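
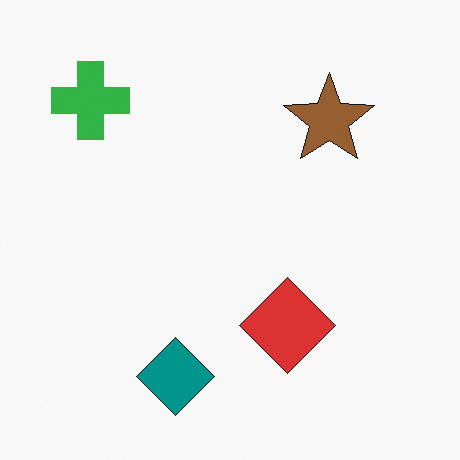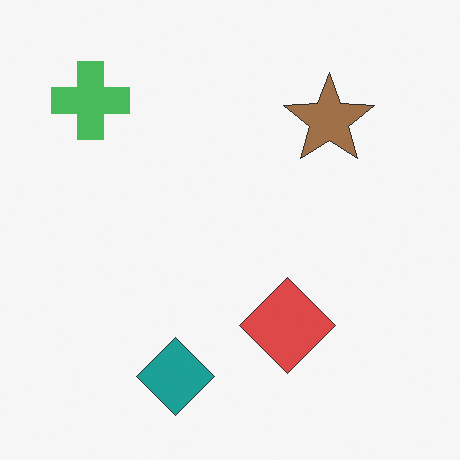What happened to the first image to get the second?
Given slightly reduced contrast.

Tones are pushed toward mid-grey across the whole image — a global contrast change.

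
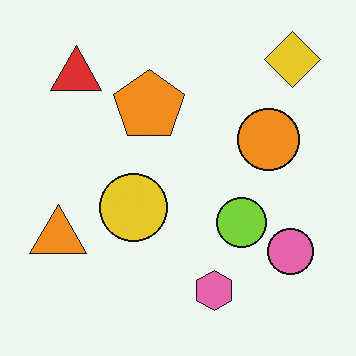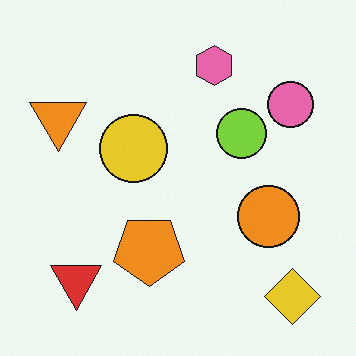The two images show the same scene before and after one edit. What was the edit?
Flipped vertically (top ↔ bottom).

The yellow diamond is in the top-right of the first image and the bottom-right of the second — shapes on opposite sides of the horizontal midline have swapped in a mirror flip.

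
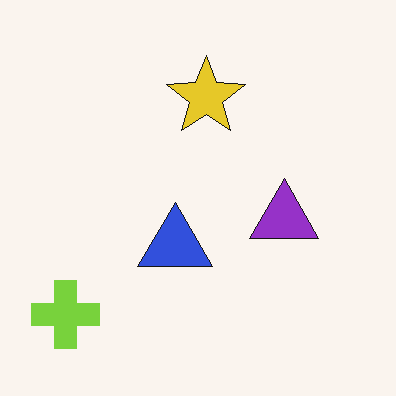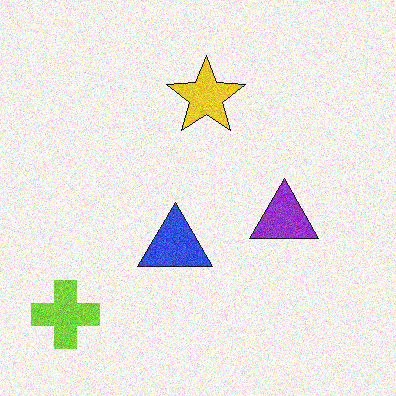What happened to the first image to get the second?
The transformation is: degraded with visible gaussian noise.

Random speckle covers the whole image, including the flat background.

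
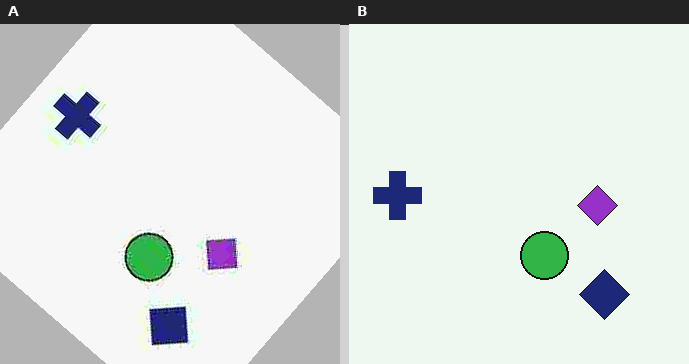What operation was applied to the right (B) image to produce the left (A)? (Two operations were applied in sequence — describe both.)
It was heavily JPEG-compressed with obvious blocking artifacts, then rotated clockwise by a large amount — several tens of degrees.

Blocky 8×8 compression artifacts appear around shape edges and the flat background shows ringing — characteristic JPEG degradation. Every shape is tilted by the same angle and the image corners show triangular fill wedges — a whole-image rotation by a non-right angle.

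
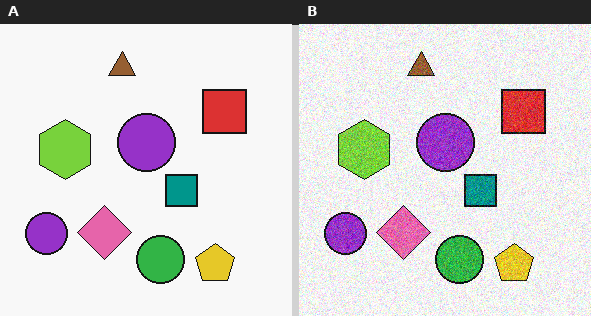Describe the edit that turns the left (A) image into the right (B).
The image was degraded with moderate additive noise.

Random speckle covers the whole image, including the flat background.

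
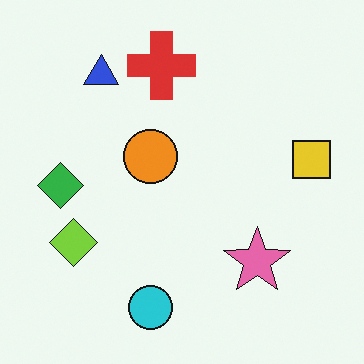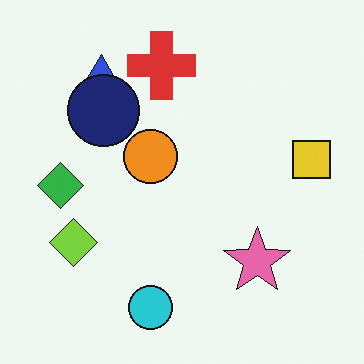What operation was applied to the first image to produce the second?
The second image is the first overlaid with an additional navy circle.

A navy circle appears in the second image that is absent from the first.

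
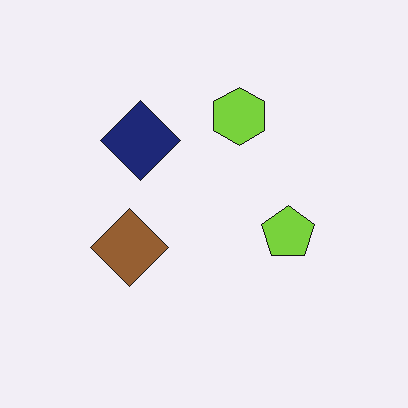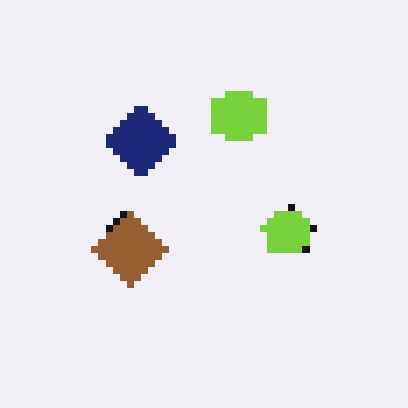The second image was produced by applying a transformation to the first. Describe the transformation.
Pixelated into visible square blocks.

Shapes are reduced to large square blocks; fine edges and outlines are lost — a downscale-then-upscale (mosaic) effect.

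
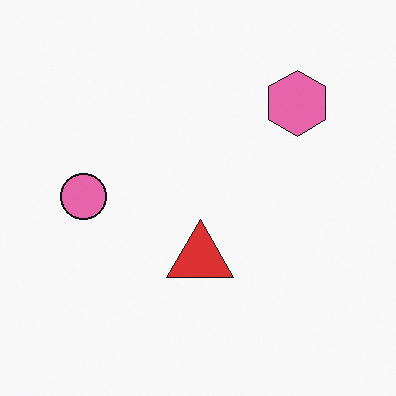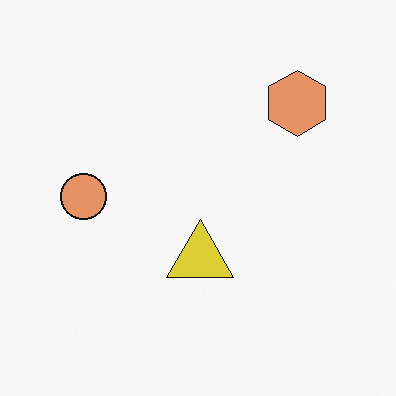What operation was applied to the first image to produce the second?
This is the original image hue-shifted slightly.

Every shape's color has rotated by the same amount around the hue wheel — a uniform hue shift.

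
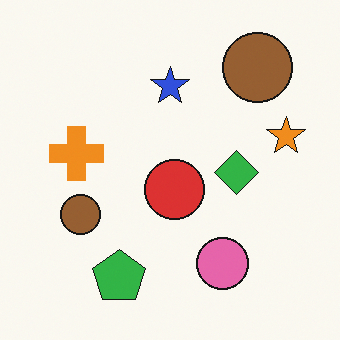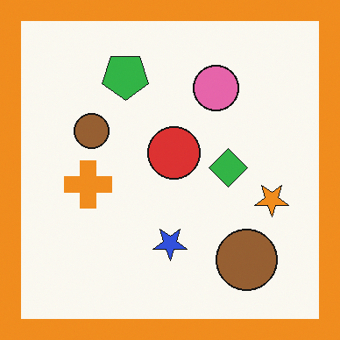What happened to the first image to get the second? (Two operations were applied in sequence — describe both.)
Flipped vertically (top ↔ bottom), then framed with a orange border.

The green pentagon is in the bottom of the first image and the top of the second — shapes on opposite sides of the horizontal midline have swapped in a mirror flip. A solid orange frame runs around the edge of the second image, with the content slightly shrunk inside it.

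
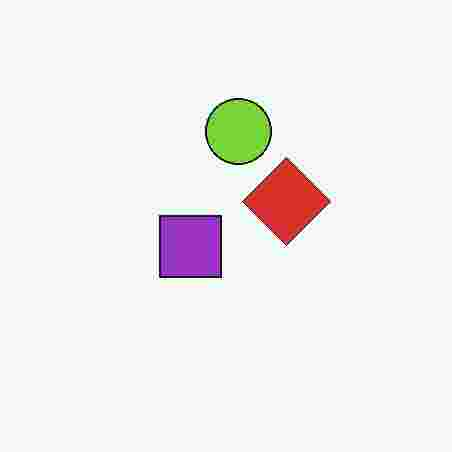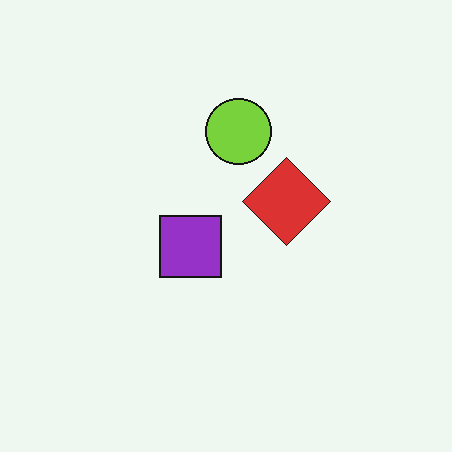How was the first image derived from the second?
The first image is the second degraded with heavy JPEG compression.

Blocky 8×8 compression artifacts appear around shape edges and the flat background shows ringing — characteristic JPEG degradation.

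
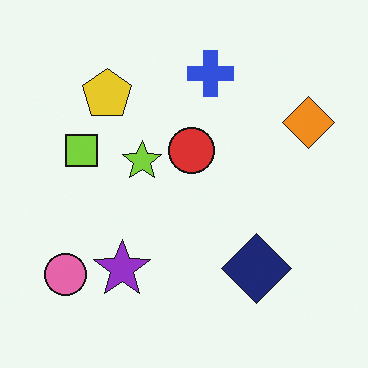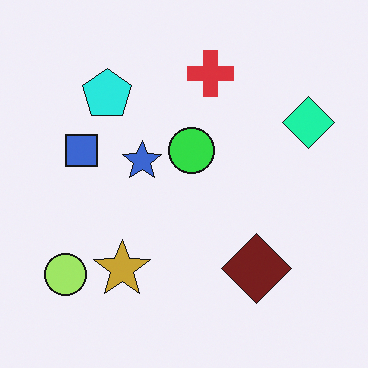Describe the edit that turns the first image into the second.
This is the original image hue-shifted by a moderate amount.

Every shape's color has rotated by the same amount around the hue wheel — a uniform hue shift.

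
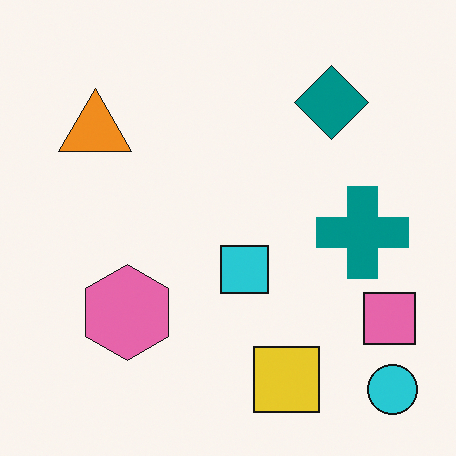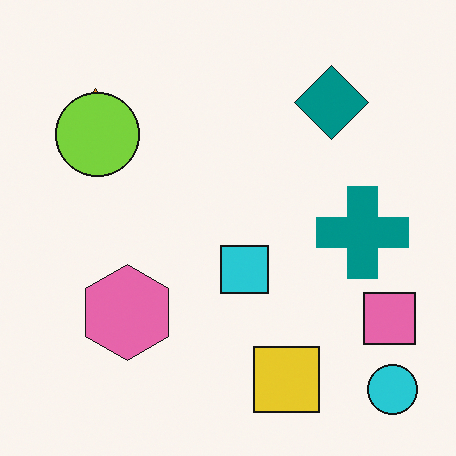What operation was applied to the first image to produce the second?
The image was overlaid with an additional lime circle.

A lime circle appears in the second image that is absent from the first.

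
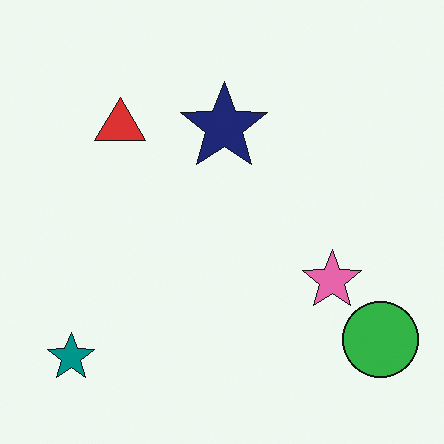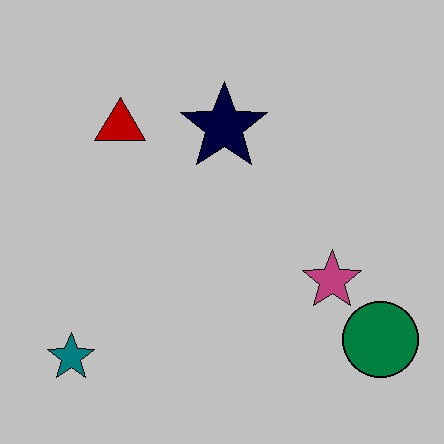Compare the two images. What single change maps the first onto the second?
The transformation is: heavily posterized to just a handful of flat colors.

Each flat color has snapped to a coarser quantized level — most visibly, the near-white background has dropped to a flat grey.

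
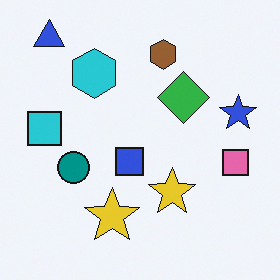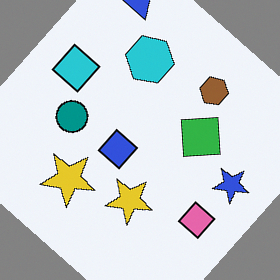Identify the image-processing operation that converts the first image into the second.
It was rotated clockwise by a large amount — several tens of degrees.

Every shape is tilted by the same angle and the image corners show triangular fill wedges — a whole-image rotation by a non-right angle.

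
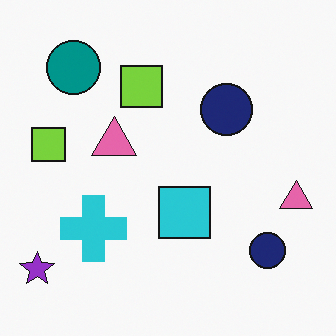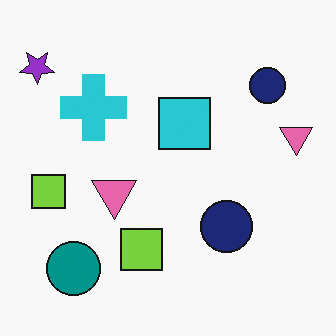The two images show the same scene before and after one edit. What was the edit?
The transformation is: flipped vertically (top ↔ bottom).

The teal circle is in the top-left of the first image and the bottom-left of the second — shapes on opposite sides of the horizontal midline have swapped in a mirror flip.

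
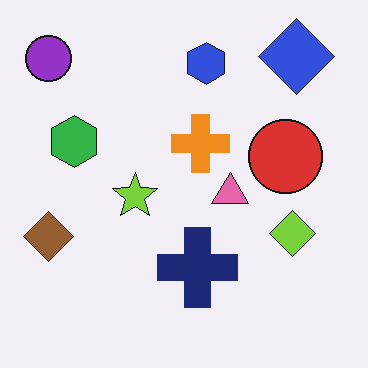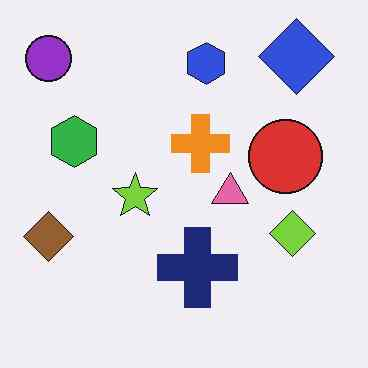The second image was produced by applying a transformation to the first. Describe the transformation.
JPEG-compressed with visible artifacts.

Blocky 8×8 compression artifacts appear around shape edges and the flat background shows ringing — characteristic JPEG degradation.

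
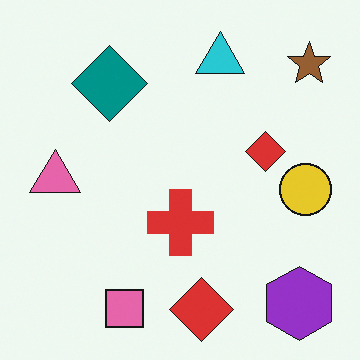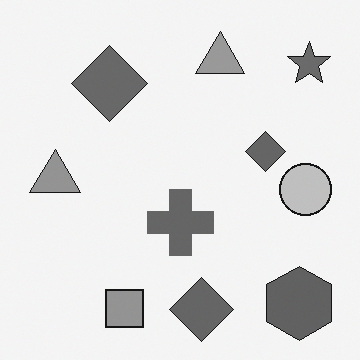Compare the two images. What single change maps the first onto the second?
The image was converted to grayscale.

All color is removed — every shape is now a shade of grey.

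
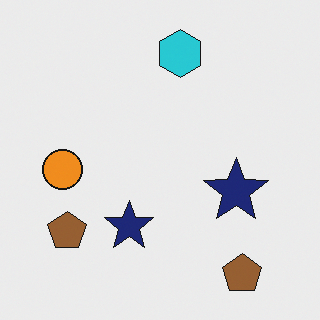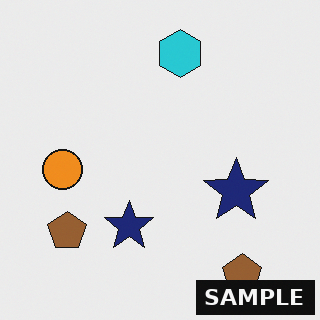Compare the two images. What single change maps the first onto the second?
The transformation is: watermarked with the text "SAMPLE" in the lower-right corner.

A dark label reading "SAMPLE" appears in the lower-right corner.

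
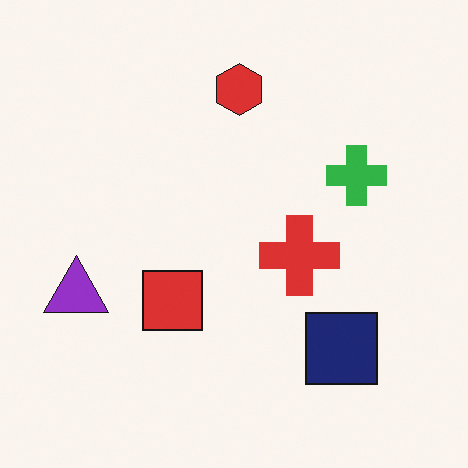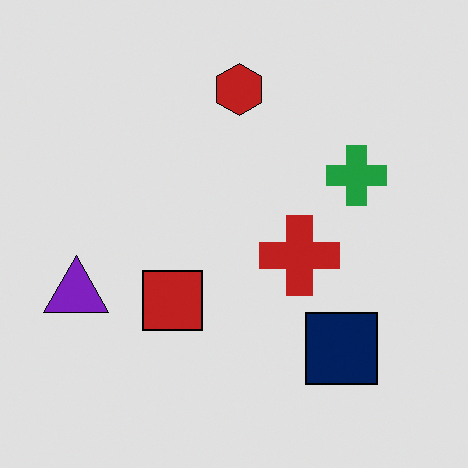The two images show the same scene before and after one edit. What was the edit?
It was posterized to a reduced palette.

Each flat color has snapped to a coarser quantized level — most visibly, the near-white background has dropped to a flat grey.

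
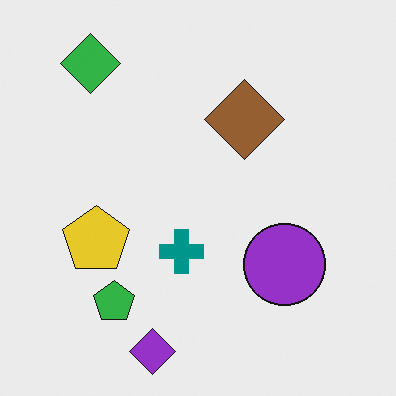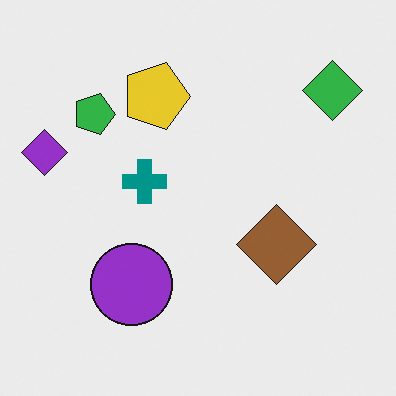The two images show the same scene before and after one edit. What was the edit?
The image was rotated 90° clockwise.

The green diamond sits in the top-left of the first image and the top-right of the second — consistent with a whole-image 90° clockwise rotation.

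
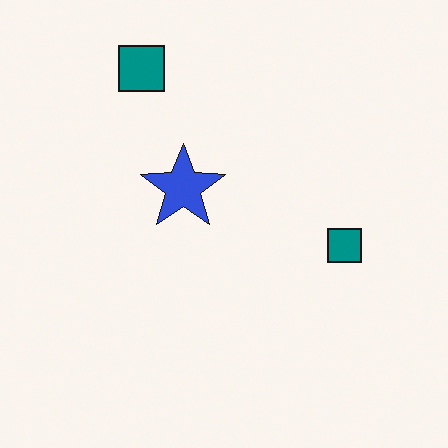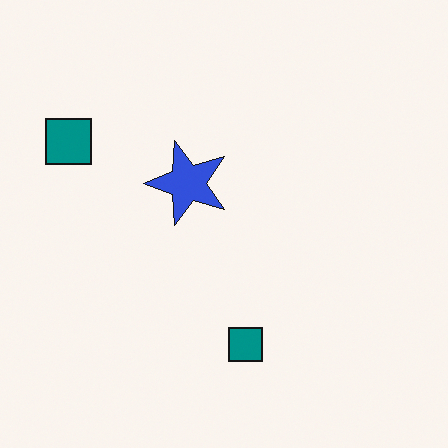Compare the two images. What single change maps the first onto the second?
The image was transposed (reflected across the top-left ↔ bottom-right diagonal).

Shapes have swapped their row and column positions — what was in the top-right is now in the bottom-left — a diagonal reflection.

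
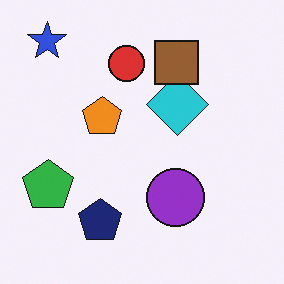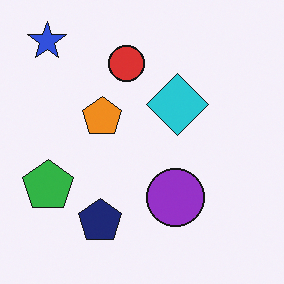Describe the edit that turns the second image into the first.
Overlaid with an additional brown square.

A brown square appears in the first image that is absent from the second.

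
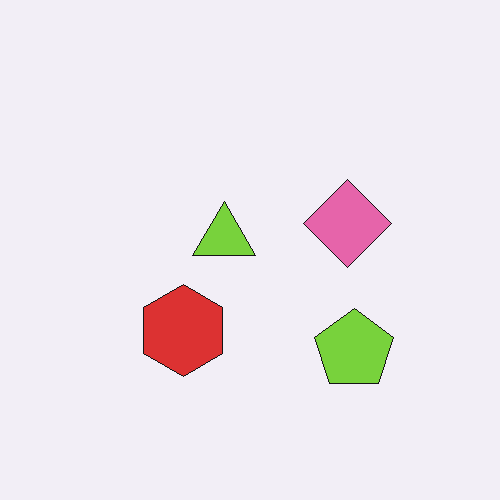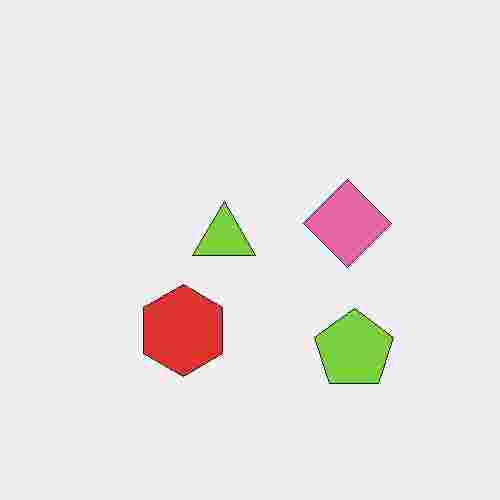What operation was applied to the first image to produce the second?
The transformation is: heavily JPEG-compressed with obvious blocking artifacts.

Blocky 8×8 compression artifacts appear around shape edges and the flat background shows ringing — characteristic JPEG degradation.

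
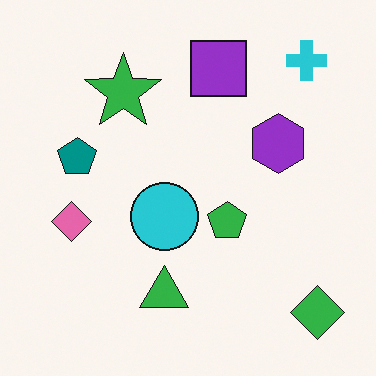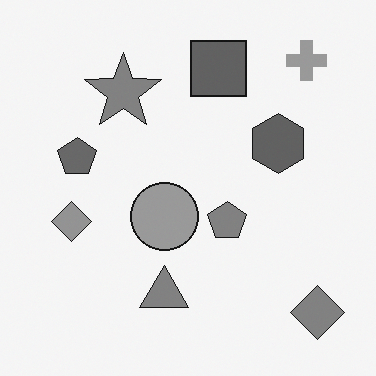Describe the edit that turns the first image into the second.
The transformation is: converted to grayscale.

All color is removed — every shape is now a shade of grey.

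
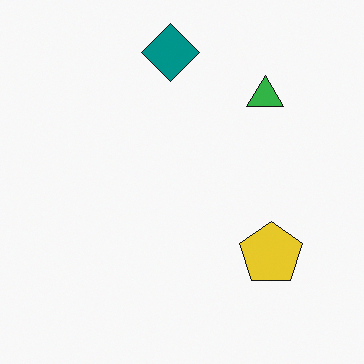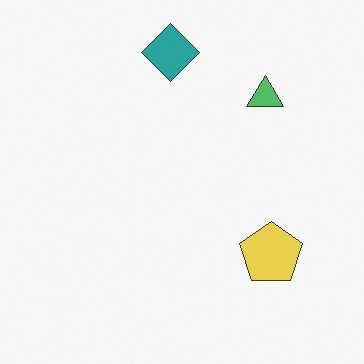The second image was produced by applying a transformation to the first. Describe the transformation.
This is the original image given slightly reduced contrast.

Tones are pushed toward mid-grey across the whole image — a global contrast change.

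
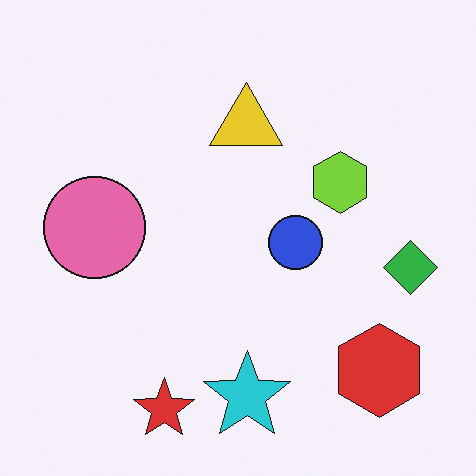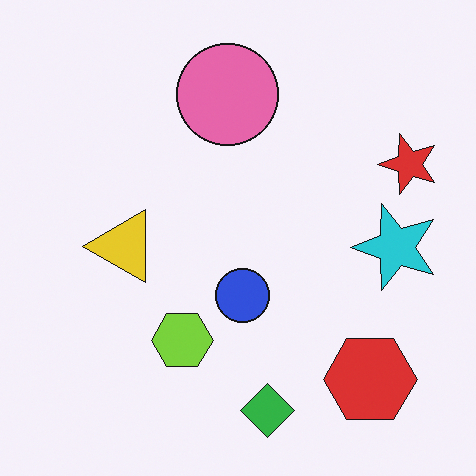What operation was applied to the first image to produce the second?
The second image is the first transposed (reflected across the top-left ↔ bottom-right diagonal).

Shapes have swapped their row and column positions — what was in the top-right is now in the bottom-left — a diagonal reflection.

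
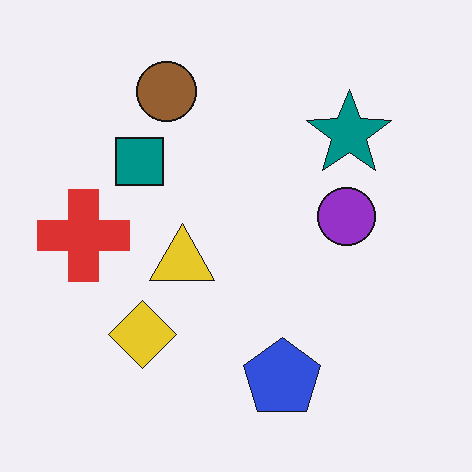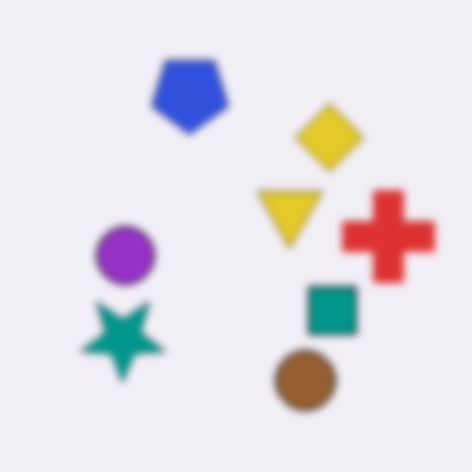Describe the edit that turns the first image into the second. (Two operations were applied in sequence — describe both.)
This is the original image rotated 180°, then moderately blurred.

The brown circle sits in the top of the first image and the bottom of the second — consistent with a whole-image 180° rotation. Shape edges and outlines are uniformly softened across the whole image.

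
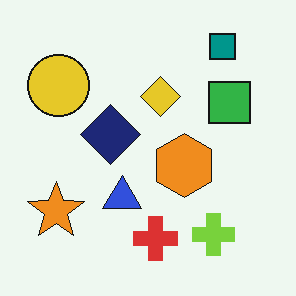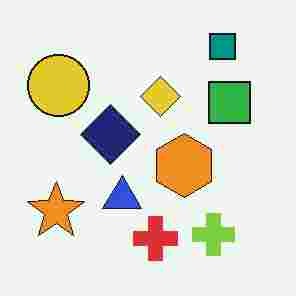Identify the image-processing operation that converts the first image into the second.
The image was heavily JPEG-compressed with obvious blocking artifacts.

Blocky 8×8 compression artifacts appear around shape edges and the flat background shows ringing — characteristic JPEG degradation.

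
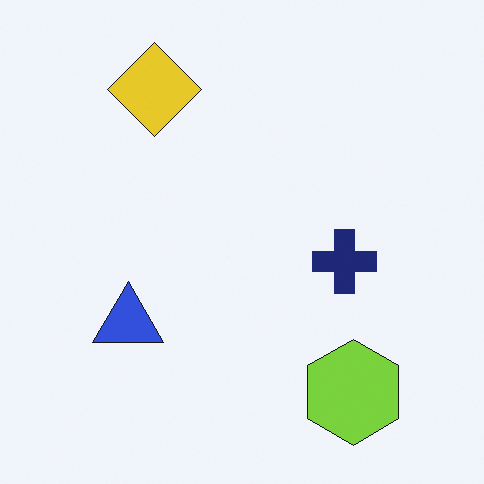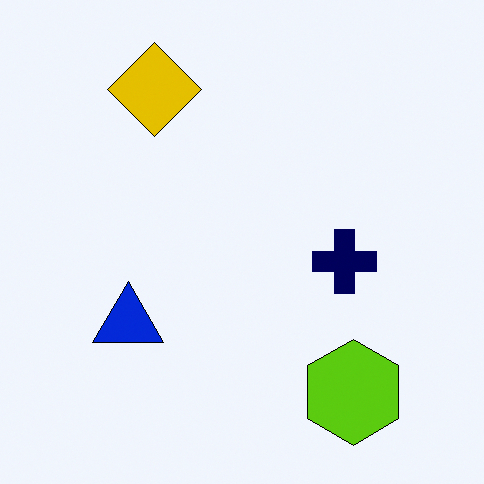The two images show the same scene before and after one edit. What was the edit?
The transformation is: given slightly increased contrast.

Tones are pushed away from mid-grey across the whole image — a global contrast change.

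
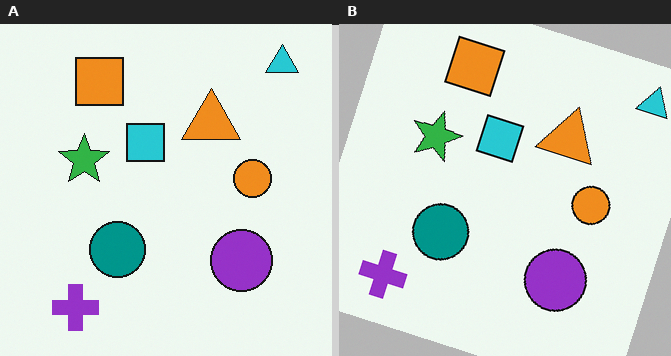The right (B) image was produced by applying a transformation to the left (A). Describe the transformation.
This is the original image rotated clockwise by a moderate amount.

Every shape is tilted by the same angle and the image corners show triangular fill wedges — a whole-image rotation by a non-right angle.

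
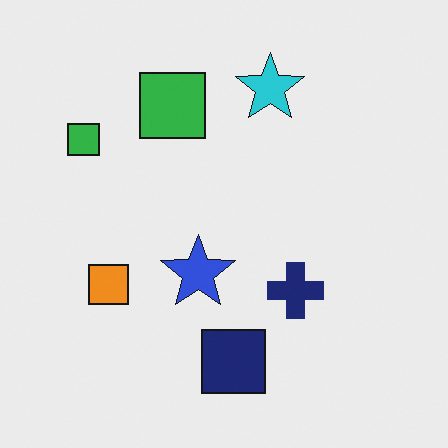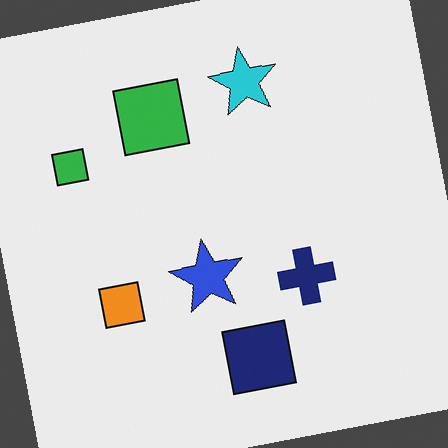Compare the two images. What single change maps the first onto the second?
The second image is the first rotated counter-clockwise by a slight angle.

Every shape is tilted by the same angle and the image corners show triangular fill wedges — a whole-image rotation by a non-right angle.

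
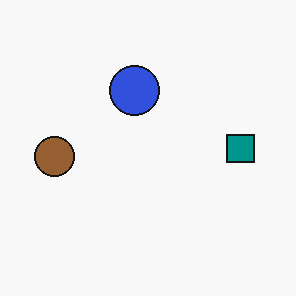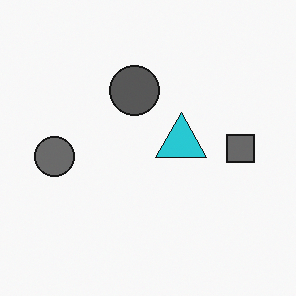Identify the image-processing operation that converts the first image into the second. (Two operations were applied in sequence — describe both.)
Converted to grayscale, then overlaid with an additional cyan triangle.

All color is removed — every shape is now a shade of grey. A cyan triangle appears in the second image that is absent from the first.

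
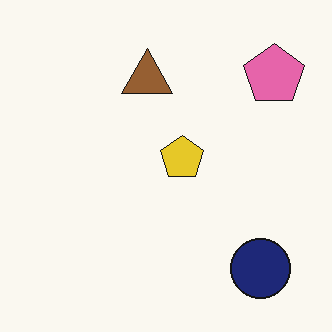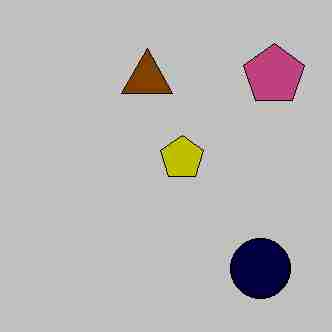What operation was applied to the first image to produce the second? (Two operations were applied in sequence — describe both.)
This is the original image heavily posterized to just a handful of flat colors, then degraded with heavy JPEG compression.

Each flat color has snapped to a coarser quantized level — most visibly, the near-white background has dropped to a flat grey. Blocky 8×8 compression artifacts appear around shape edges and the flat background shows ringing — characteristic JPEG degradation.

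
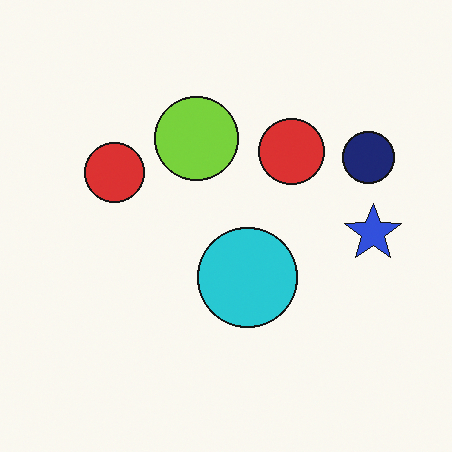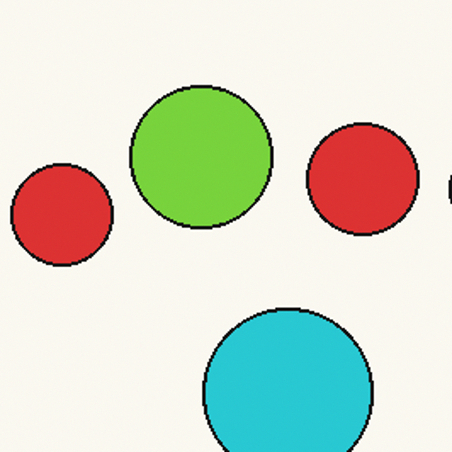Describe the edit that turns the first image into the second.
Cropped to a noticeably smaller region and rescaled.

The visible shapes are larger and the field of view is narrower; shapes near the original edges may be partly or wholly outside the frame — a crop-and-rescale.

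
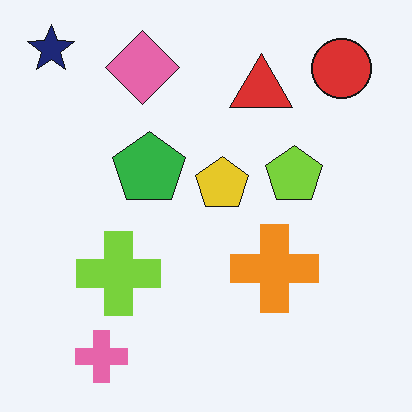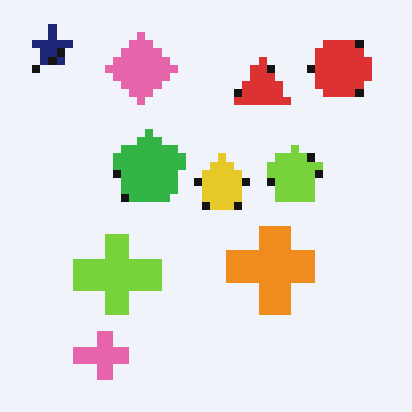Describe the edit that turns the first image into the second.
The second image is the first pixelated into visible square blocks.

Shapes are reduced to large square blocks; fine edges and outlines are lost — a downscale-then-upscale (mosaic) effect.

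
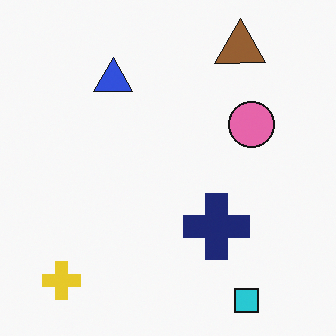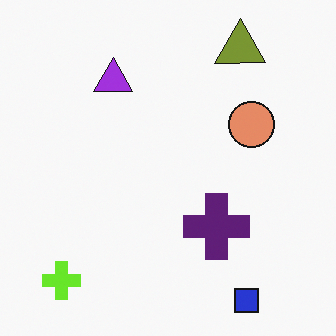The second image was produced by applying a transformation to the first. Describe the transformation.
This is the original image hue-shifted slightly.

Every shape's color has rotated by the same amount around the hue wheel — a uniform hue shift.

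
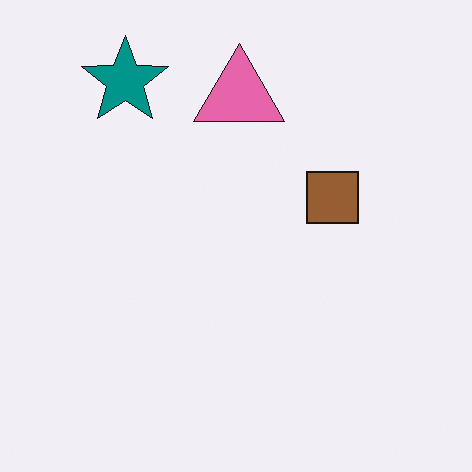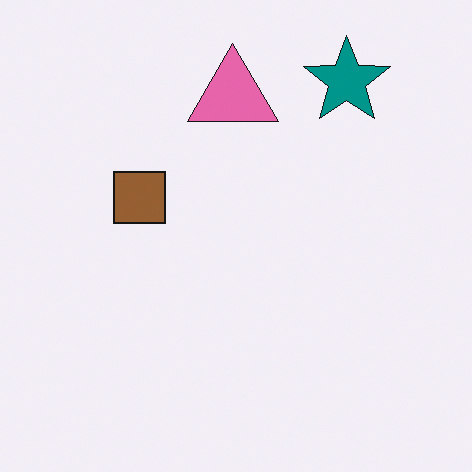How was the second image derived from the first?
This is the original image flipped horizontally (left ↔ right).

The teal star is in the top-left of the first image and the top-right of the second — shapes on opposite sides of the vertical midline have swapped in a mirror flip.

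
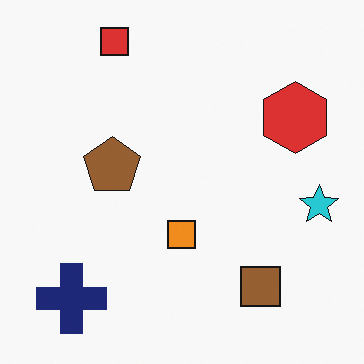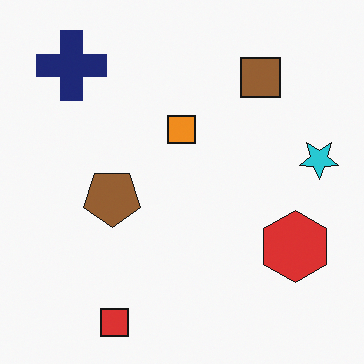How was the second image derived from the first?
The second image is the first flipped vertically (top ↔ bottom).

The red square is in the top-left of the first image and the bottom-left of the second — shapes on opposite sides of the horizontal midline have swapped in a mirror flip.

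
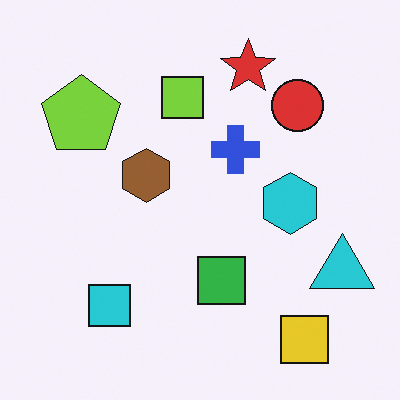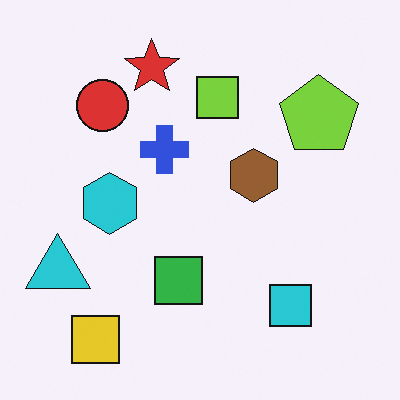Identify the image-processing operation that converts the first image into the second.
The image was flipped horizontally (left ↔ right).

The cyan triangle is in the bottom-right of the first image and the bottom-left of the second — shapes on opposite sides of the vertical midline have swapped in a mirror flip.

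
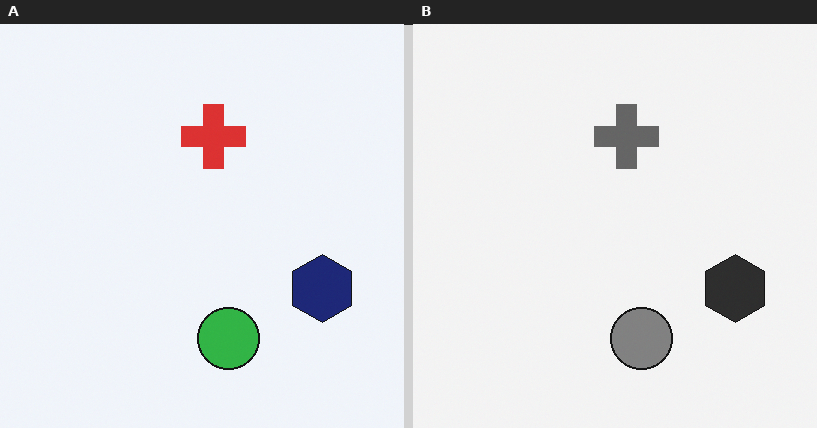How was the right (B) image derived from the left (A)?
It was converted to grayscale.

All color is removed — every shape is now a shade of grey.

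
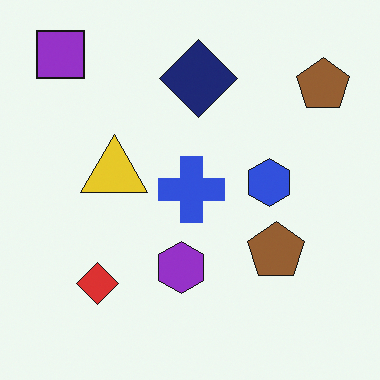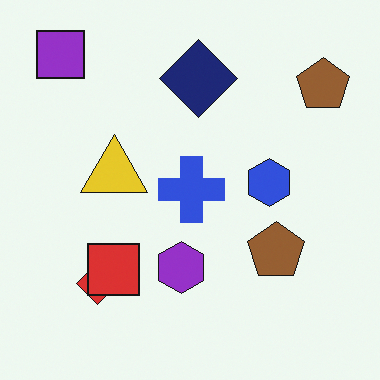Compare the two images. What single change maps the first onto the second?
The second image is the first overlaid with an additional red square.

A red square appears in the second image that is absent from the first.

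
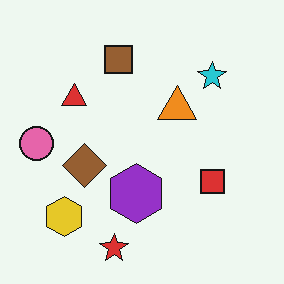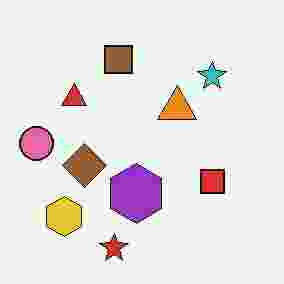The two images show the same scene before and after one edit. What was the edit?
This is the original image heavily JPEG-compressed with obvious blocking artifacts.

Blocky 8×8 compression artifacts appear around shape edges and the flat background shows ringing — characteristic JPEG degradation.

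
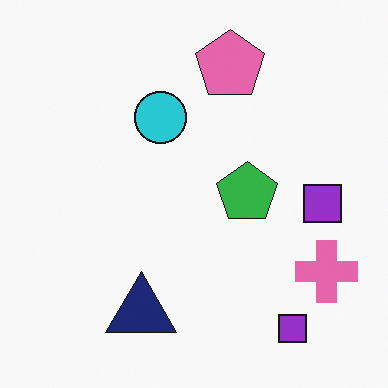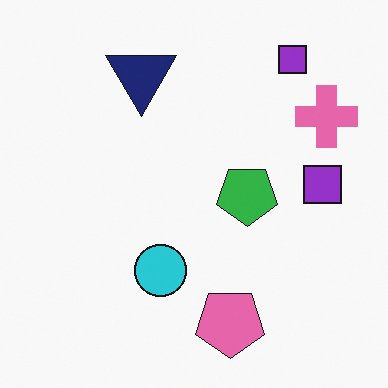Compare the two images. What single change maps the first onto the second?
The image was flipped vertically (top ↔ bottom).

The pink pentagon is in the top of the first image and the bottom of the second — shapes on opposite sides of the horizontal midline have swapped in a mirror flip.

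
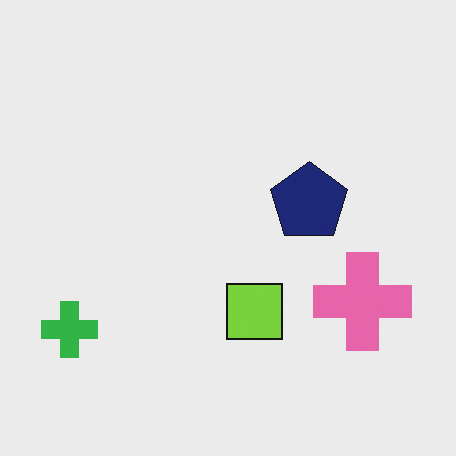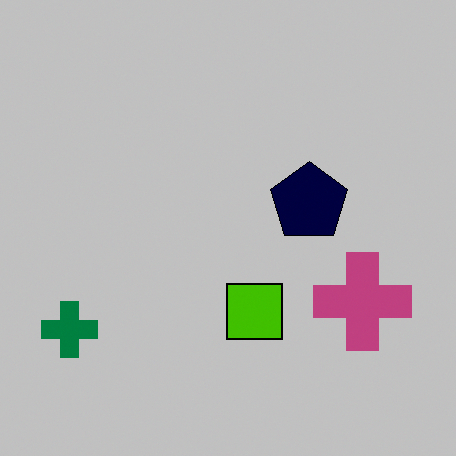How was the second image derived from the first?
This is the original image aggressively posterized.

Each flat color has snapped to a coarser quantized level — most visibly, the near-white background has dropped to a flat grey.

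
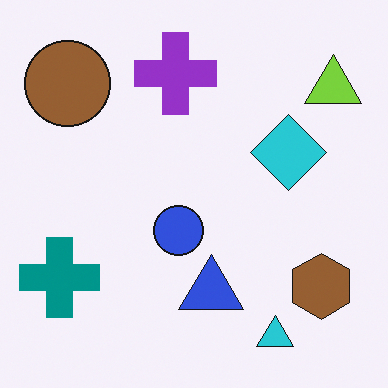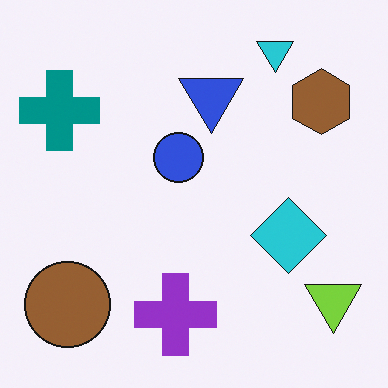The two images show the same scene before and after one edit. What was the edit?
The transformation is: flipped vertically (top ↔ bottom).

The cyan triangle is in the bottom-right of the first image and the top-right of the second — shapes on opposite sides of the horizontal midline have swapped in a mirror flip.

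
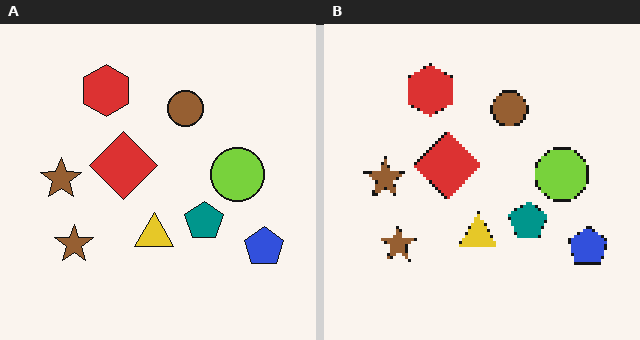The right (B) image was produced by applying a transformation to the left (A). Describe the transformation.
It was mildly pixelated.

Shapes are reduced to large square blocks; fine edges and outlines are lost — a downscale-then-upscale (mosaic) effect.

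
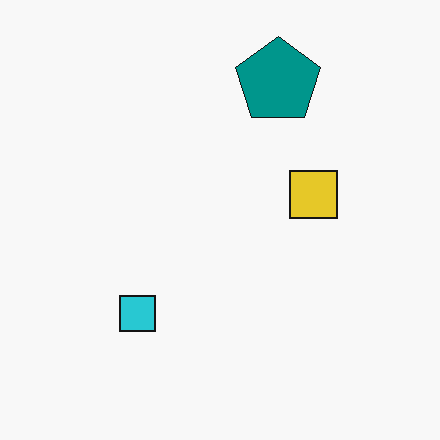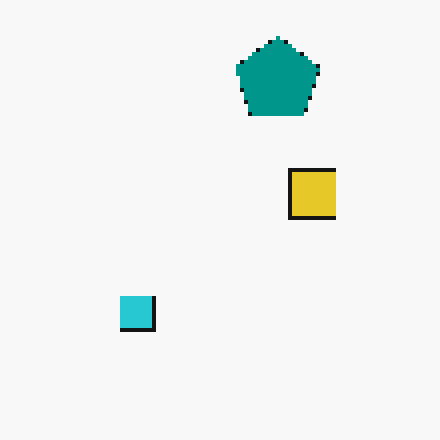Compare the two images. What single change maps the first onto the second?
Lightly pixelated (a mild mosaic effect).

Shapes are reduced to large square blocks; fine edges and outlines are lost — a downscale-then-upscale (mosaic) effect.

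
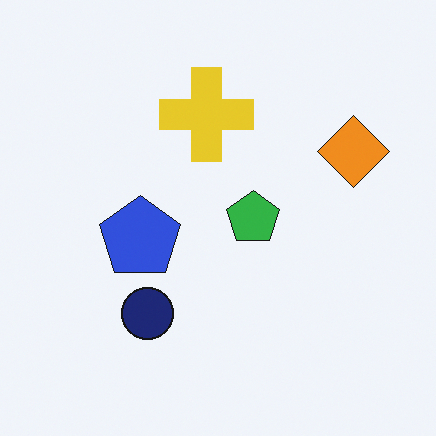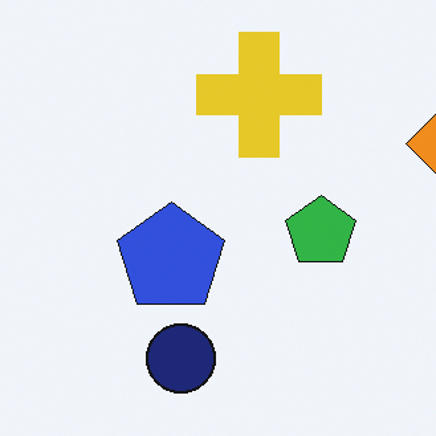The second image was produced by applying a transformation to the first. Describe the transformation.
The transformation is: cropped to a modestly smaller region and rescaled.

The visible shapes are larger and the field of view is narrower; shapes near the original edges may be partly or wholly outside the frame — a crop-and-rescale.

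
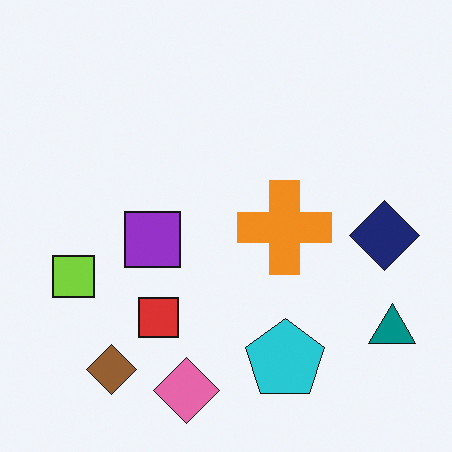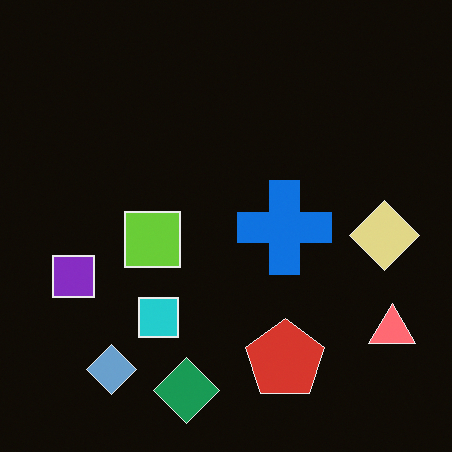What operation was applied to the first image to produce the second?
This is the original image color-inverted (negative).

The light background has become dark and every shape's color is its complement — a photographic negative.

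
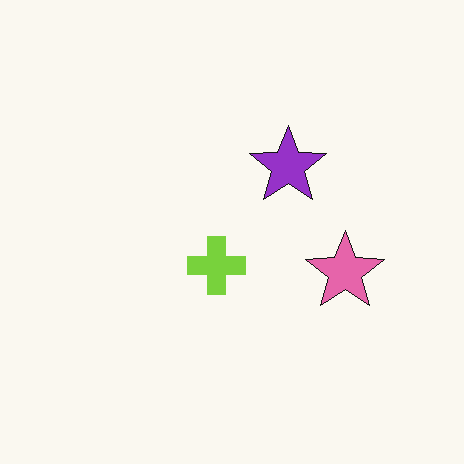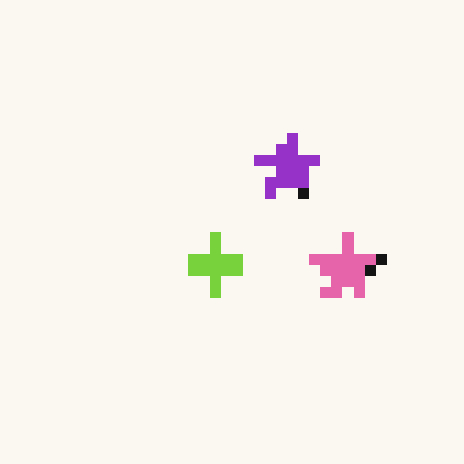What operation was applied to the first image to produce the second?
Heavily pixelated into large blocks.

Shapes are reduced to large square blocks; fine edges and outlines are lost — a downscale-then-upscale (mosaic) effect.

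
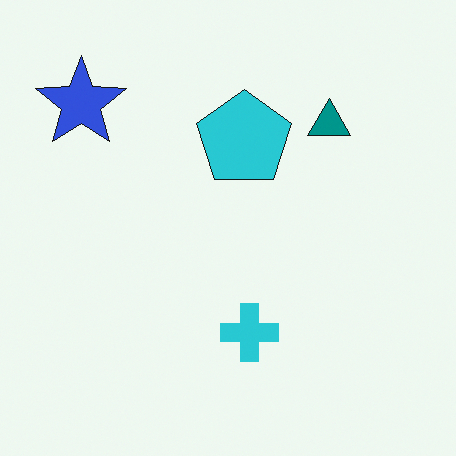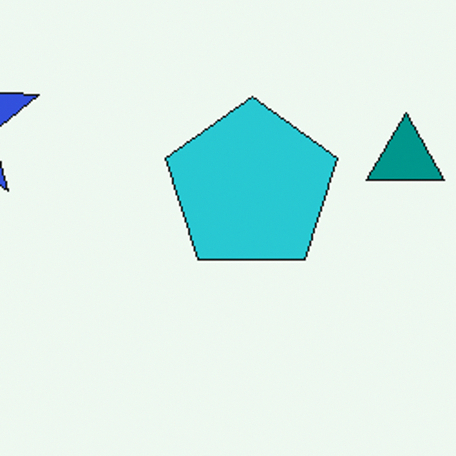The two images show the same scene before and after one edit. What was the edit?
Cropped tightly and scaled back up.

The visible shapes are larger and the field of view is narrower; shapes near the original edges may be partly or wholly outside the frame — a crop-and-rescale.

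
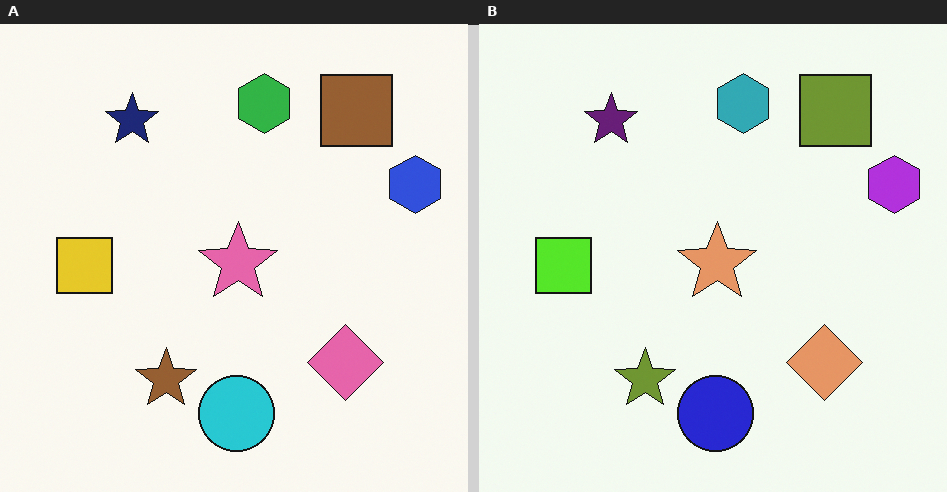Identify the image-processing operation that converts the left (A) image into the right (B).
It was hue-shifted by a small amount.

Every shape's color has rotated by the same amount around the hue wheel — a uniform hue shift.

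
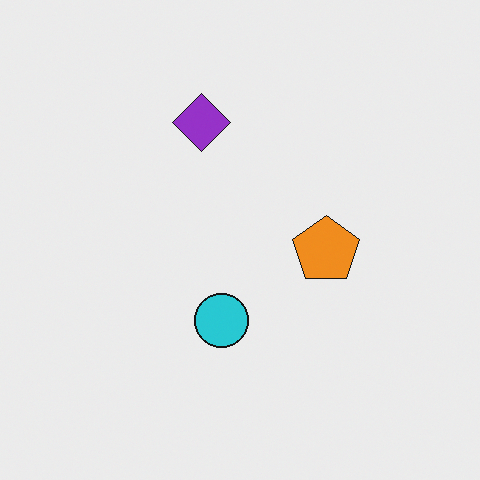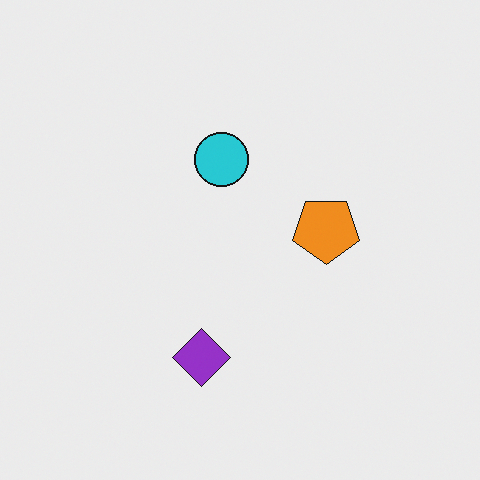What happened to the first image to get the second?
The image was flipped vertically (top ↔ bottom).

The purple diamond is in the top of the first image and the bottom of the second — shapes on opposite sides of the horizontal midline have swapped in a mirror flip.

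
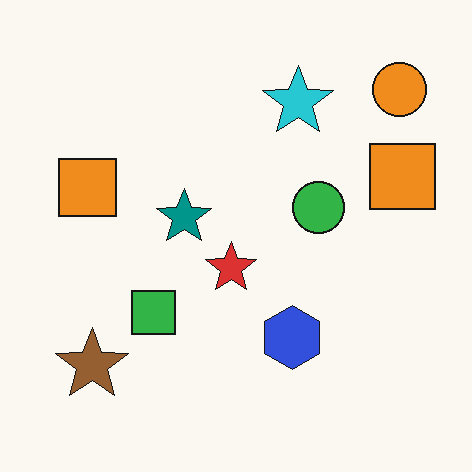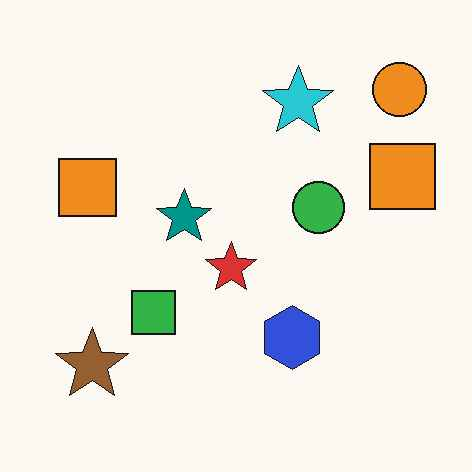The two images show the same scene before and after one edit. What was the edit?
Given moderate JPEG compression.

Blocky 8×8 compression artifacts appear around shape edges and the flat background shows ringing — characteristic JPEG degradation.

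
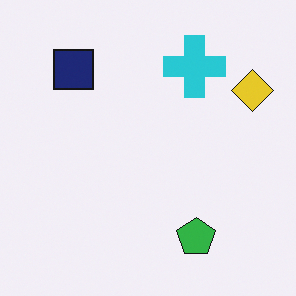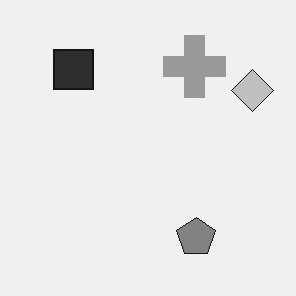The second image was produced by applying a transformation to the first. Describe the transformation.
This is the original image converted to grayscale.

All color is removed — every shape is now a shade of grey.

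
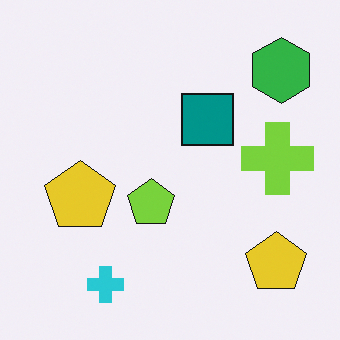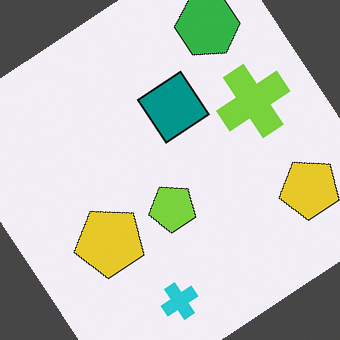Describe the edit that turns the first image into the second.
The transformation is: rotated counter-clockwise by a large amount — several tens of degrees.

Every shape is tilted by the same angle and the image corners show triangular fill wedges — a whole-image rotation by a non-right angle.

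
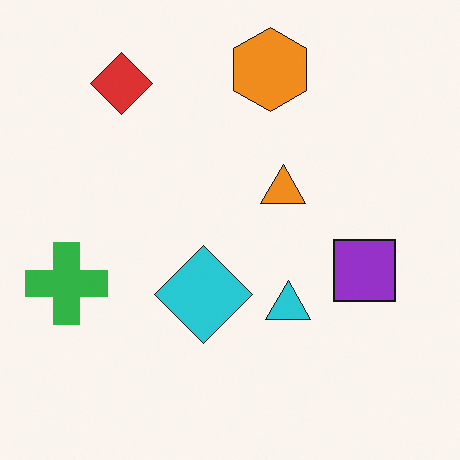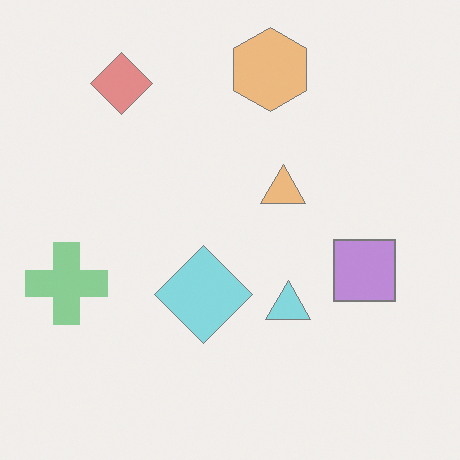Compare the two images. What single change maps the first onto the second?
It was given much lower contrast.

Tones are pushed toward mid-grey across the whole image — a global contrast change.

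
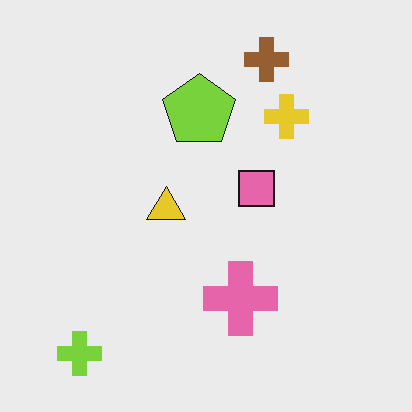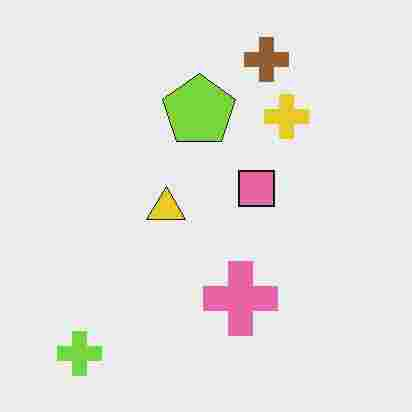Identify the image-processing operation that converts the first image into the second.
Degraded with heavy JPEG compression.

Blocky 8×8 compression artifacts appear around shape edges and the flat background shows ringing — characteristic JPEG degradation.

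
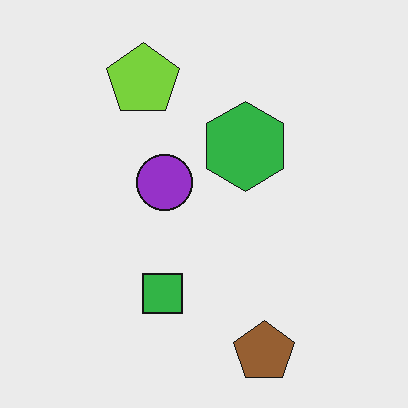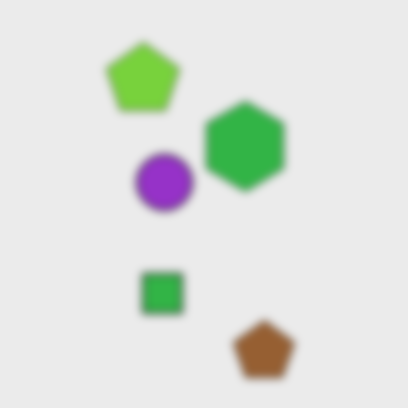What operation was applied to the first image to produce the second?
Moderately blurred.

Shape edges and outlines are uniformly softened across the whole image.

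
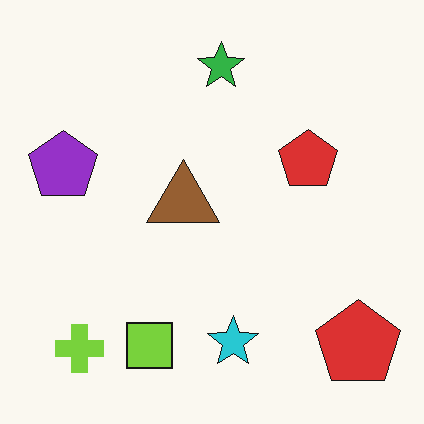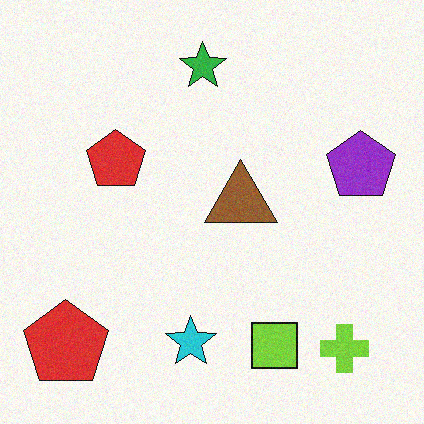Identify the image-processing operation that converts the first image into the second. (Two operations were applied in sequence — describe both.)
It was degraded with a light layer of grain, then flipped horizontally (left ↔ right).

Random speckle covers the whole image, including the flat background. The purple pentagon is in the left of the first image and the right of the second — shapes on opposite sides of the vertical midline have swapped in a mirror flip.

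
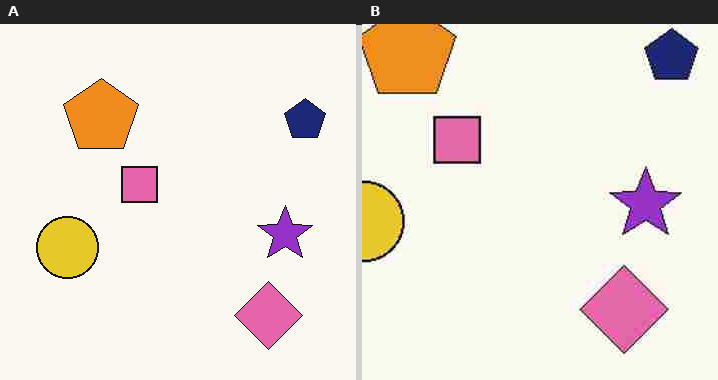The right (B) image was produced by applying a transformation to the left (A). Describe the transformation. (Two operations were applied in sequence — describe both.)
The image was cropped slightly and scaled back up, then degraded with heavy JPEG compression.

The visible shapes are larger and the field of view is narrower; shapes near the original edges may be partly or wholly outside the frame — a crop-and-rescale. Blocky 8×8 compression artifacts appear around shape edges and the flat background shows ringing — characteristic JPEG degradation.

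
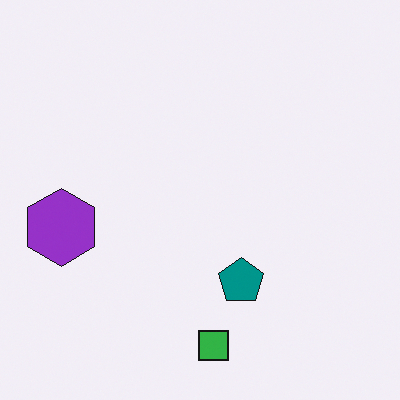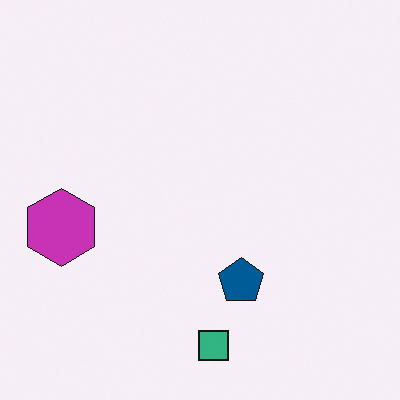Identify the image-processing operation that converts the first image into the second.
The transformation is: hue-shifted by a small amount.

Every shape's color has rotated by the same amount around the hue wheel — a uniform hue shift.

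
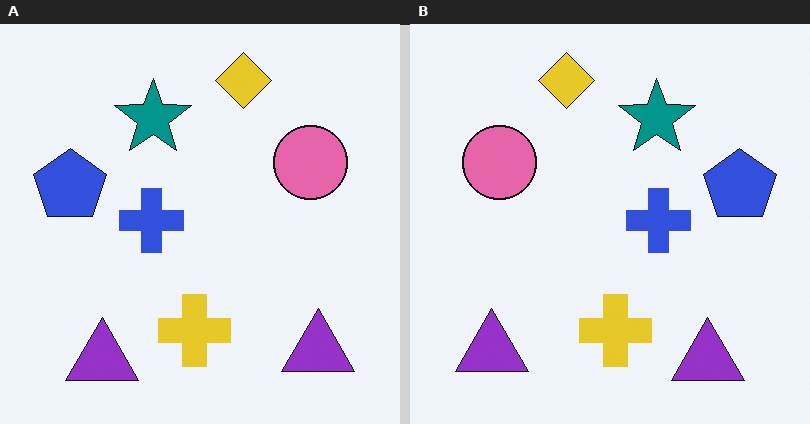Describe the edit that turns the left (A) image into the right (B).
It was flipped horizontally (left ↔ right).

The blue pentagon is in the left of the left (A) image and the right of the right (B) — shapes on opposite sides of the vertical midline have swapped in a mirror flip.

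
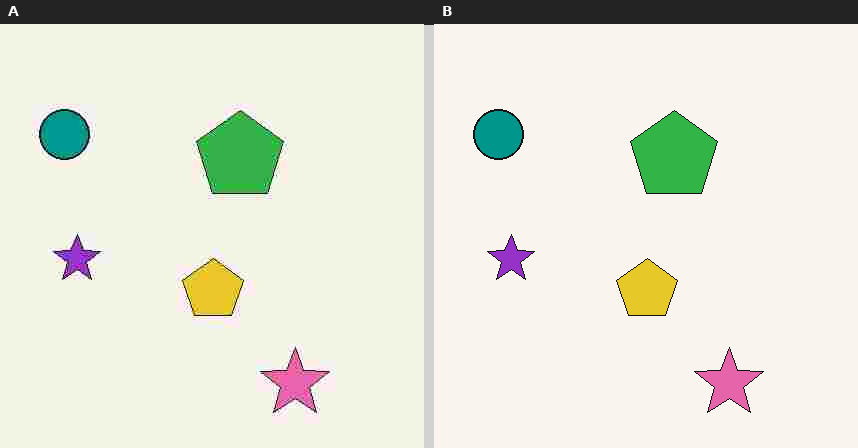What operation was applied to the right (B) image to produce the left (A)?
This is the original image heavily JPEG-compressed with obvious blocking artifacts.

Blocky 8×8 compression artifacts appear around shape edges and the flat background shows ringing — characteristic JPEG degradation.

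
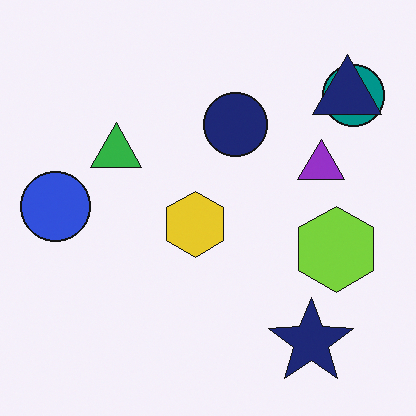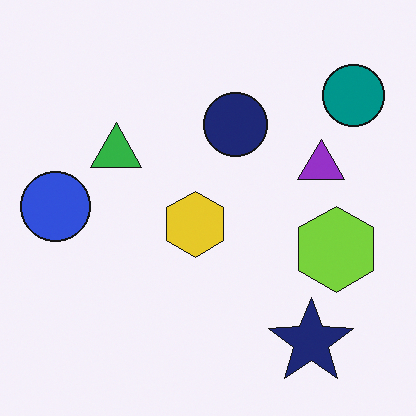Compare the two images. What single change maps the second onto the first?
Overlaid with an additional navy triangle.

A navy triangle appears in the first image that is absent from the second.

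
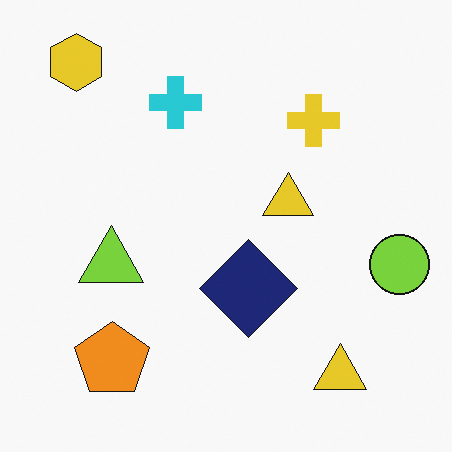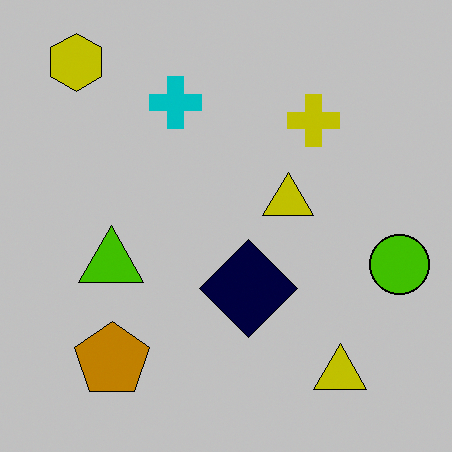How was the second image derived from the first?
The transformation is: aggressively posterized.

Each flat color has snapped to a coarser quantized level — most visibly, the near-white background has dropped to a flat grey.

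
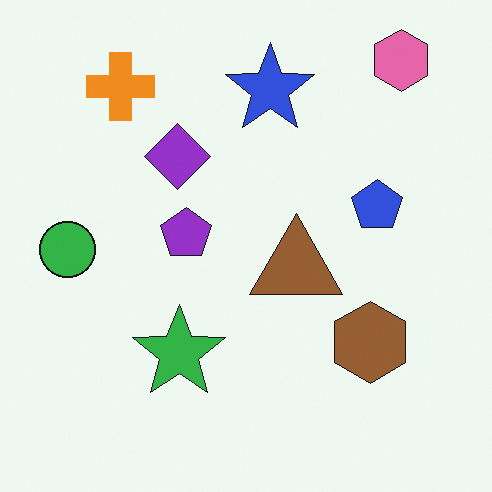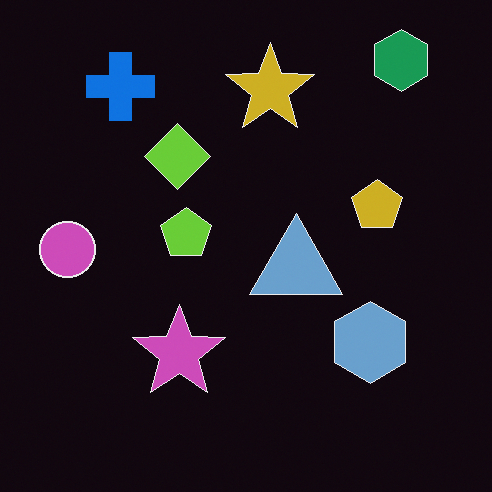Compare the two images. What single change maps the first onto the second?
The second image is the first color-inverted (negative).

The light background has become dark and every shape's color is its complement — a photographic negative.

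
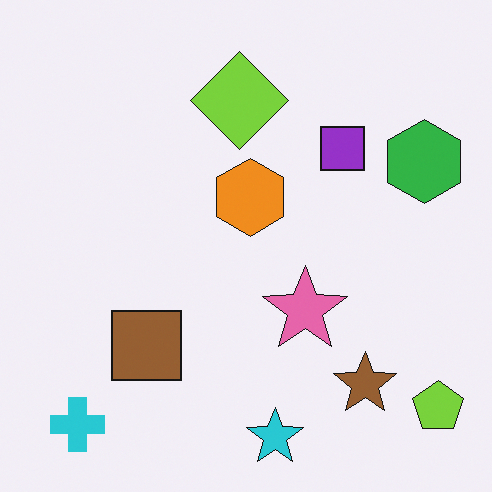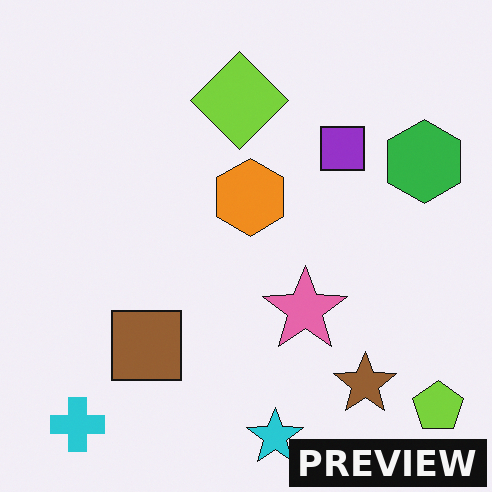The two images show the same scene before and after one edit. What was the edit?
It was watermarked with the text "PREVIEW" in the lower-right corner.

A dark label reading "PREVIEW" appears in the lower-right corner.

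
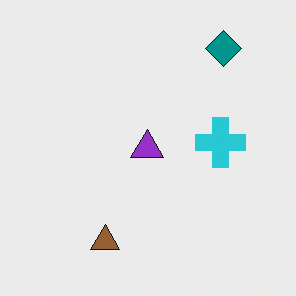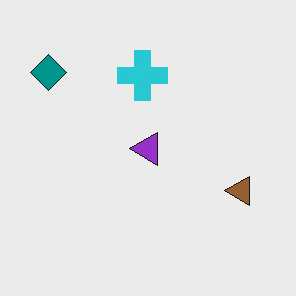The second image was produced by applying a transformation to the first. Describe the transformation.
The image was rotated 90° counter-clockwise.

The teal diamond sits in the top-right of the first image and the top-left of the second — consistent with a whole-image 90° counter-clockwise rotation.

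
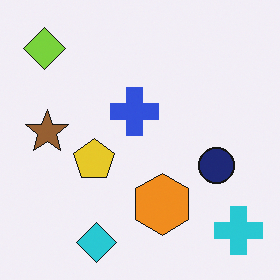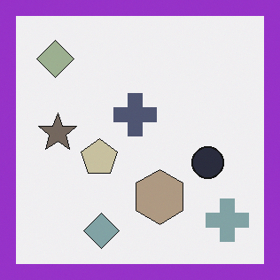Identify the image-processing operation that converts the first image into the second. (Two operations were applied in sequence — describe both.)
Heavily desaturated, then framed with a purple border.

All colors are more muted and greyish — a global saturation change. A solid purple frame runs around the edge of the second image, with the content slightly shrunk inside it.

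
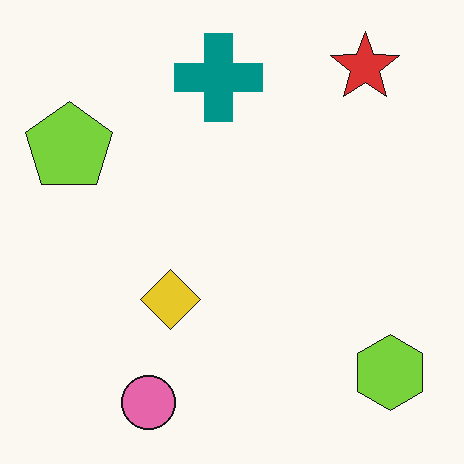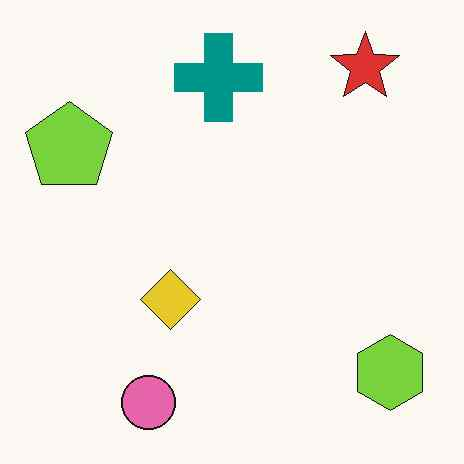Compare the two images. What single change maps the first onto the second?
JPEG-compressed with visible artifacts.

Blocky 8×8 compression artifacts appear around shape edges and the flat background shows ringing — characteristic JPEG degradation.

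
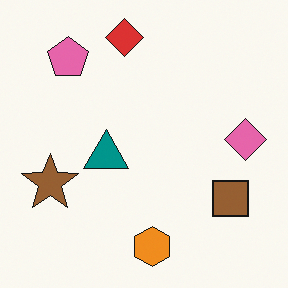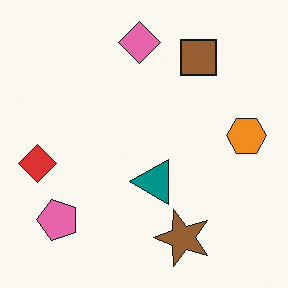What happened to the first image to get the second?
The transformation is: rotated 90° counter-clockwise.

The pink pentagon sits in the top-left of the first image and the bottom-left of the second — consistent with a whole-image 90° counter-clockwise rotation.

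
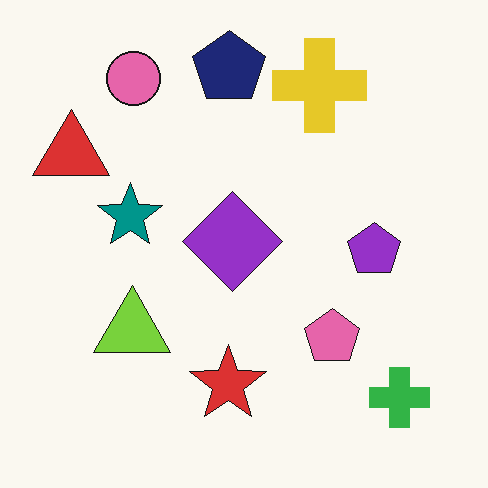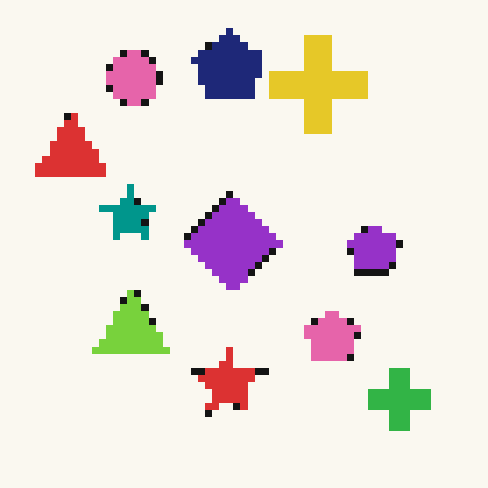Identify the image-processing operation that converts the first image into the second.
This is the original image moderately pixelated.

Shapes are reduced to large square blocks; fine edges and outlines are lost — a downscale-then-upscale (mosaic) effect.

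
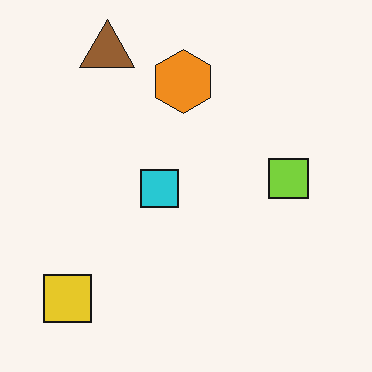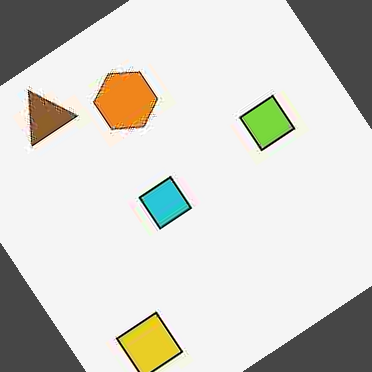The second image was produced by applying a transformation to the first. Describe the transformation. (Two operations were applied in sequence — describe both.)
The image was degraded with heavy JPEG compression, then rotated counter-clockwise by a large amount — several tens of degrees.

Blocky 8×8 compression artifacts appear around shape edges and the flat background shows ringing — characteristic JPEG degradation. Every shape is tilted by the same angle and the image corners show triangular fill wedges — a whole-image rotation by a non-right angle.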